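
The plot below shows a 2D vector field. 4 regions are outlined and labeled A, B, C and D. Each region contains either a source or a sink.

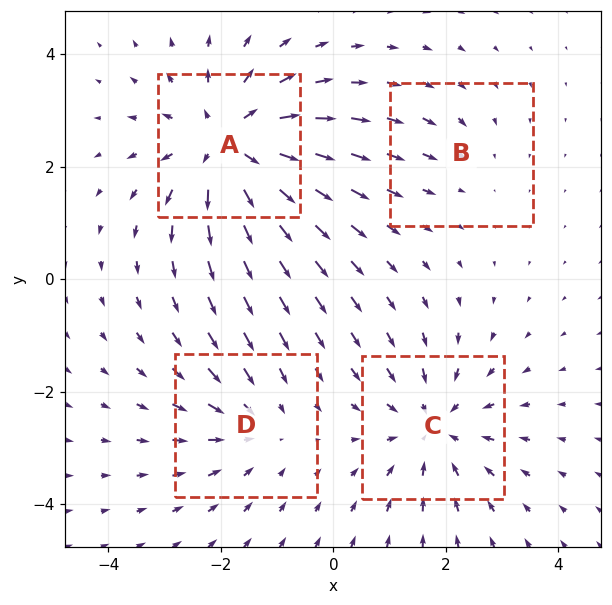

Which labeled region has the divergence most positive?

A

Divergence at each region's feature centre — A: about +6, B: about -2, C: about -4, D: about -3. Region A is most positive.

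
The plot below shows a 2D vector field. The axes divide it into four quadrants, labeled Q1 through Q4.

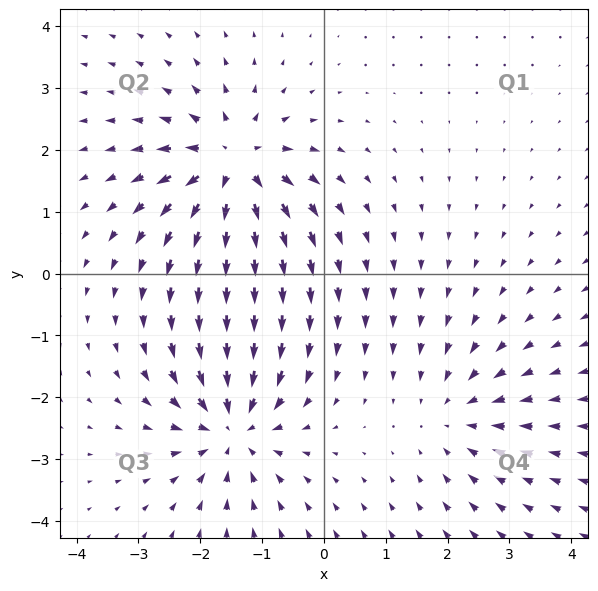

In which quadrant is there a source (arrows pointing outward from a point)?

Q2

The source sits at approximately (-1.5, 1.8), which lies in quadrant Q2. The divergence there is about +6, positive as expected for a source.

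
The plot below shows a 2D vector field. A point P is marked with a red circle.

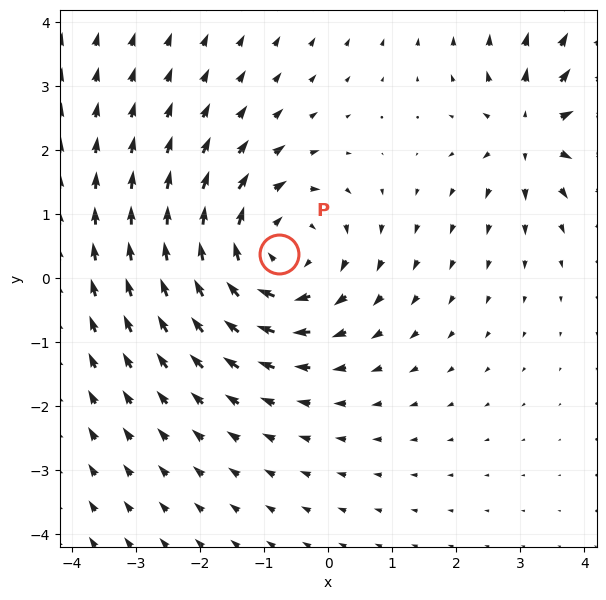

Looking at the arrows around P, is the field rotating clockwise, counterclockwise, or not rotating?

Near P at (-0.8, 0.4) the arrows circulate clockwise. The curl (z-component) there is about -4; negative curl means clockwise rotation.

clockwise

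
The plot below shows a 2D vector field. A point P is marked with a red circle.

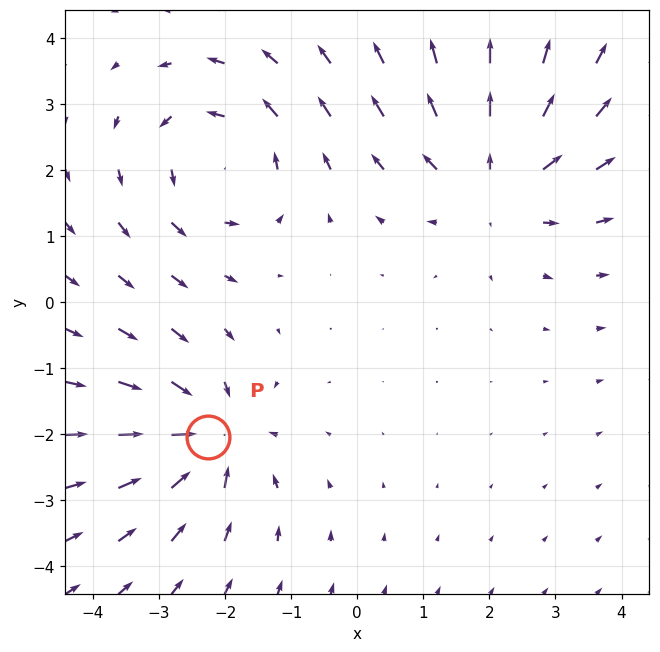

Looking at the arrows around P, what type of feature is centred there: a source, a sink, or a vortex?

sink

At P (-2.3, -2.0) the arrows converge inward. Divergence about -5, curl ≈0 — negative divergence with near-zero curl is a sink.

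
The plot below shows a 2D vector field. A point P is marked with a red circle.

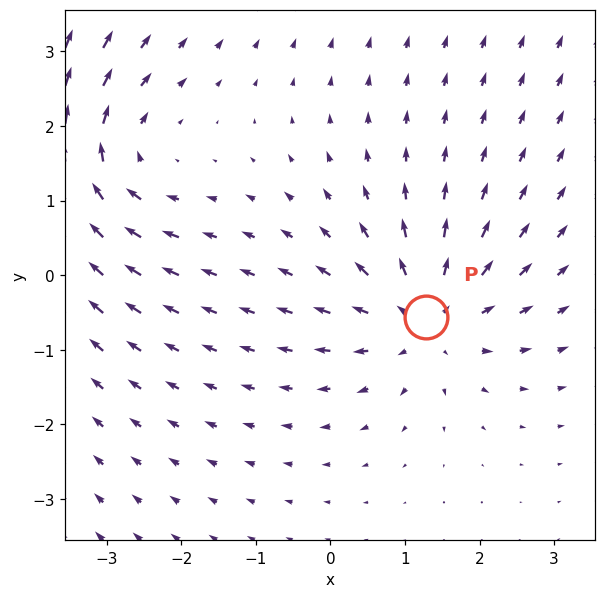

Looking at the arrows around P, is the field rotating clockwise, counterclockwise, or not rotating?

not rotating

Near P at (1.3, -0.6) the arrows show no circulation. The curl there is ≈0.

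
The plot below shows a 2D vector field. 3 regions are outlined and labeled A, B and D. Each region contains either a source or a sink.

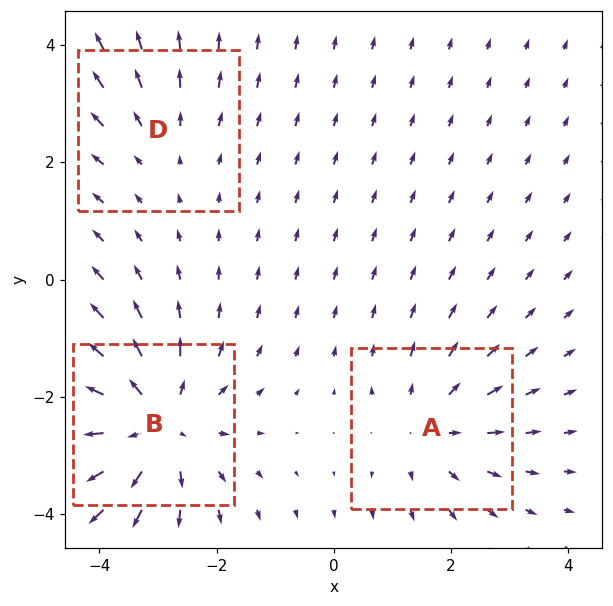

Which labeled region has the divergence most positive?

B

Divergence at each region's feature centre — A: about +3, B: about +4, D: about +2. Region B is most positive.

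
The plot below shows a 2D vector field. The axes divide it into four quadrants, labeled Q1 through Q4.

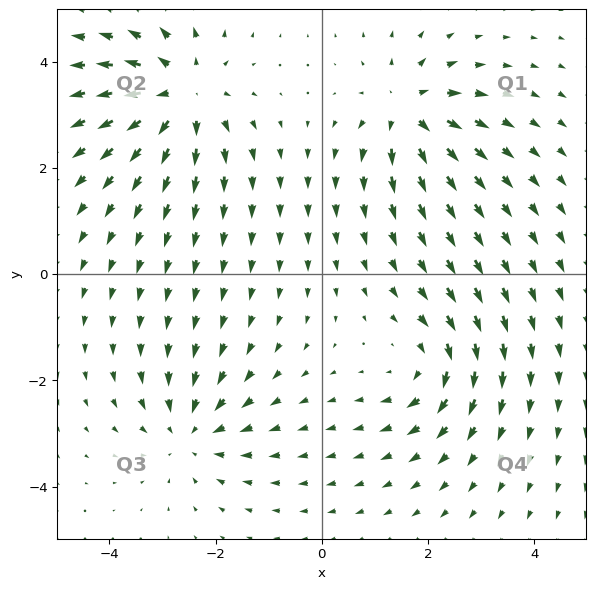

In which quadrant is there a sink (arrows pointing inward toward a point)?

The sink sits at approximately (-2.5, -3.0), which lies in quadrant Q3. The divergence there is about -3, negative as expected for a sink.

Q3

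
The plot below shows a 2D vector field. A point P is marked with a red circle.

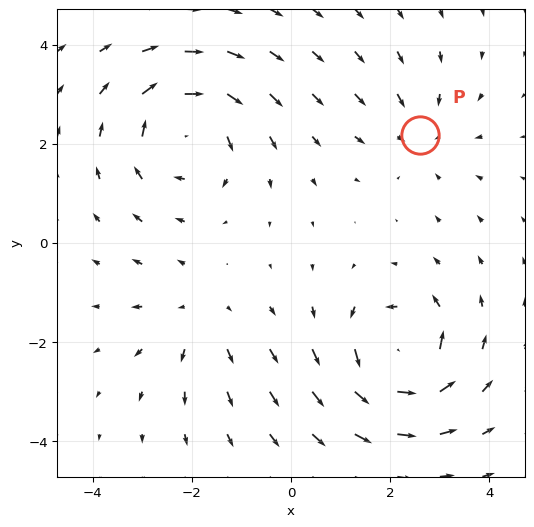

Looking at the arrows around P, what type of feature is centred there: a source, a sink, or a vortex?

sink

At P (2.6, 2.2) the arrows converge inward. Divergence about -2, curl ≈0 — negative divergence with near-zero curl is a sink.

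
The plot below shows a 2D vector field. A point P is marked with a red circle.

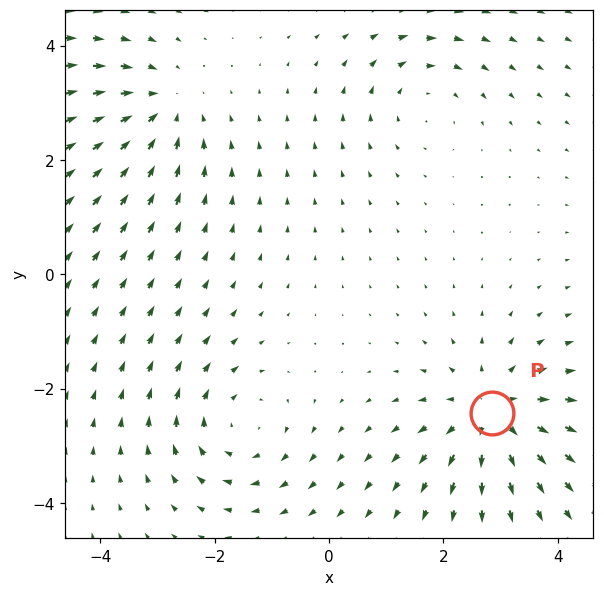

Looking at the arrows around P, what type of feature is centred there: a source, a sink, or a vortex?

source

At P (2.8, -2.4) the arrows spread outward. Divergence about +5, curl ≈0 — positive divergence with near-zero curl is a source.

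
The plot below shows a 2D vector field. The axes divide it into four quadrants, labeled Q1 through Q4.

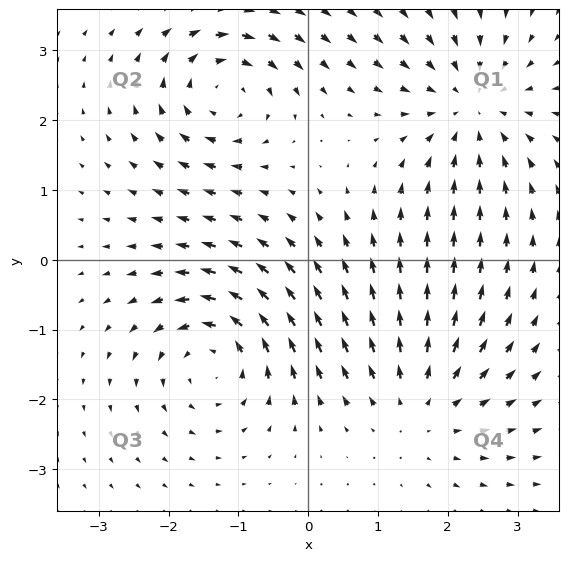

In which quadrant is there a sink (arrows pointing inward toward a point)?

The sink sits at approximately (2.3, 2.2), which lies in quadrant Q1. The divergence there is about -4, negative as expected for a sink.

Q1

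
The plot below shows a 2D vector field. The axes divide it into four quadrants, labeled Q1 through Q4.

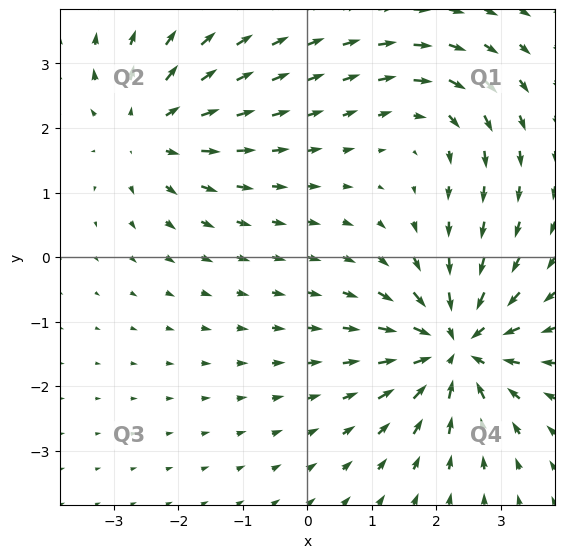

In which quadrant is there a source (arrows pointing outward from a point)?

Q2

The source sits at approximately (-2.5, 2.0), which lies in quadrant Q2. The divergence there is about +3, positive as expected for a source.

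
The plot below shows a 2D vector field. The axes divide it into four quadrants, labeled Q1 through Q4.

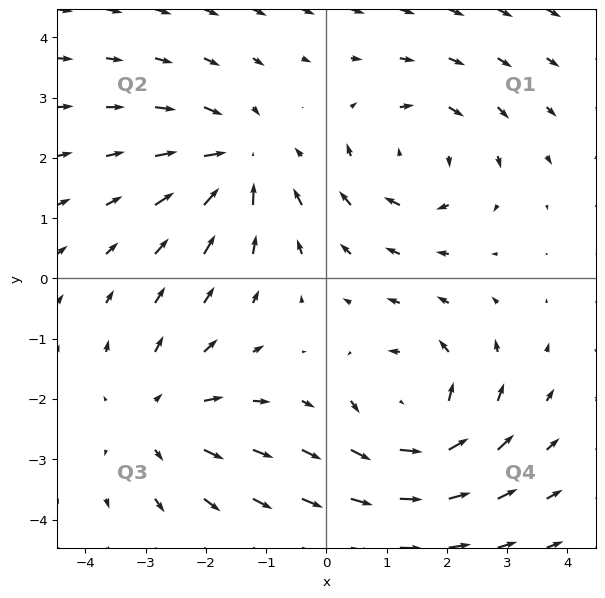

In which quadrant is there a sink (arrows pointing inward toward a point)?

Q2

The sink sits at approximately (-1.5, 1.9), which lies in quadrant Q2. The divergence there is about -4, negative as expected for a sink.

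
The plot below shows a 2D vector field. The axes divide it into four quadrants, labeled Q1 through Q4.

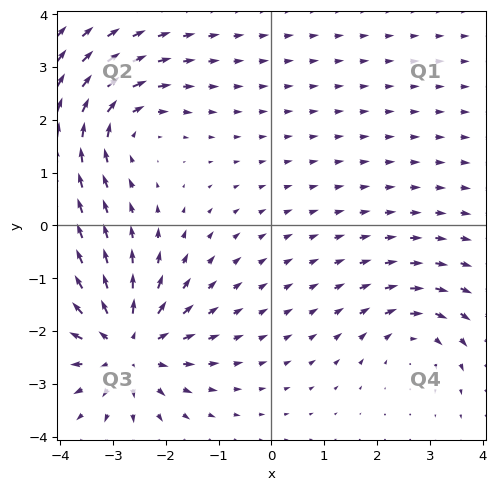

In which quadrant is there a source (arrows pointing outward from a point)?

The source sits at approximately (-2.7, -2.3), which lies in quadrant Q3. The divergence there is about +5, positive as expected for a source.

Q3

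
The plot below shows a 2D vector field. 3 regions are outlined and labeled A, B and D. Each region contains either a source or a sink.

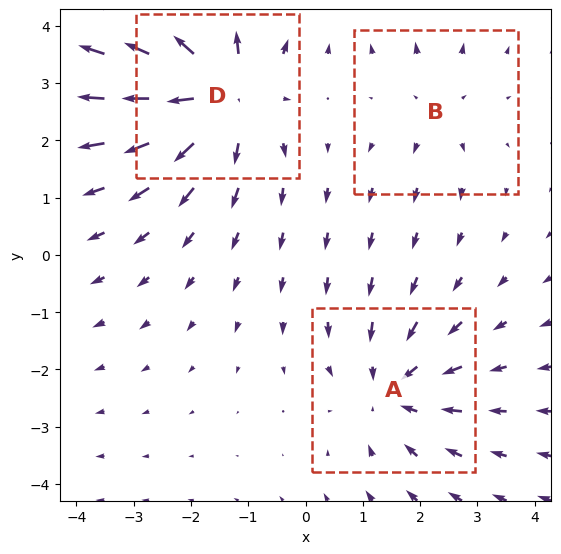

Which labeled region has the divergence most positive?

D

Divergence at each region's feature centre — A: about -3, B: about +2, D: about +4. Region D is most positive.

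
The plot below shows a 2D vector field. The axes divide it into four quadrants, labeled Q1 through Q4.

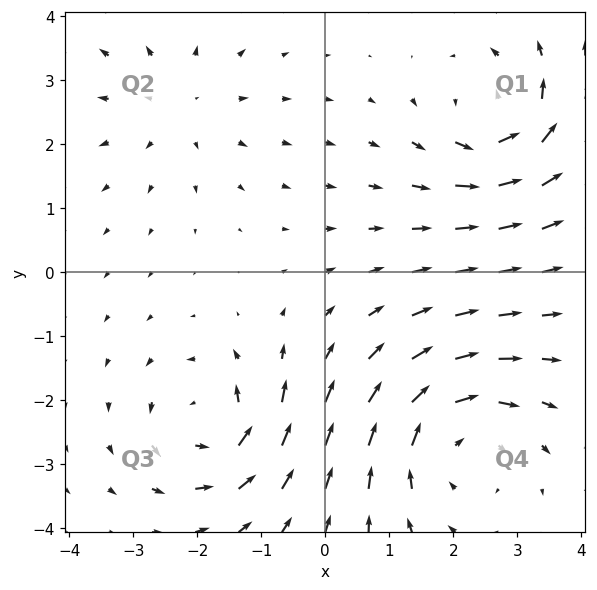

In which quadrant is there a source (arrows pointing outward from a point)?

Q2

The source sits at approximately (-2.3, 2.6), which lies in quadrant Q2. The divergence there is about +2, positive as expected for a source.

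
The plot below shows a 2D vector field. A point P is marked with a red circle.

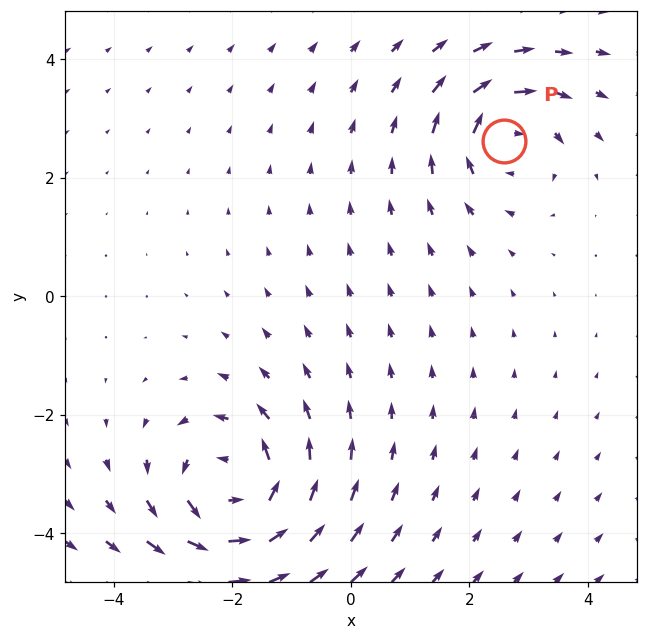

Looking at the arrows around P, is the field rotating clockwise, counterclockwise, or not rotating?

clockwise

Near P at (2.6, 2.6) the arrows circulate clockwise. The curl (z-component) there is about -4; negative curl means clockwise rotation.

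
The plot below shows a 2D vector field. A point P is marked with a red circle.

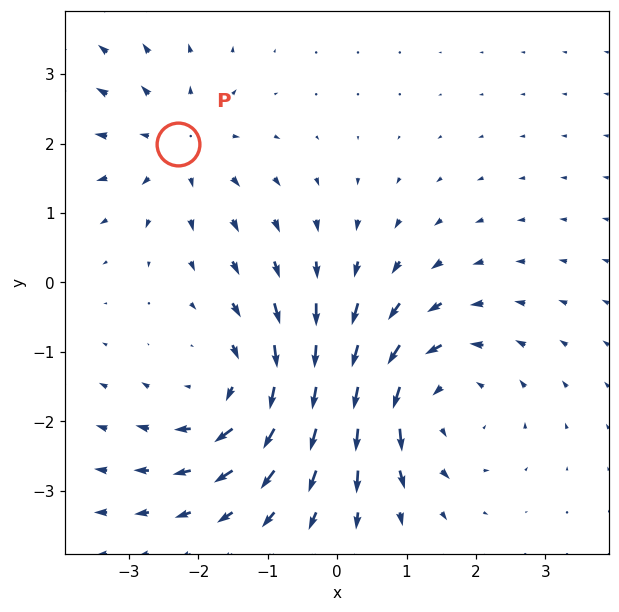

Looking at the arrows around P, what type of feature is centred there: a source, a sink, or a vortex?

At P (-2.3, 2.0) the arrows spread outward. Divergence about +3, curl ≈0 — positive divergence with near-zero curl is a source.

source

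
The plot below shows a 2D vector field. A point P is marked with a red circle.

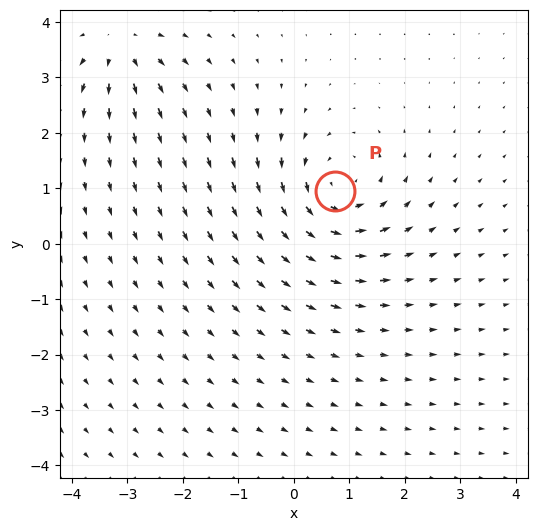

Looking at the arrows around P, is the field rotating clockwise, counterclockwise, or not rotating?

Near P at (0.7, 1.0) the arrows circulate counterclockwise. The curl (z-component) there is about +5; positive curl means counterclockwise rotation.

counterclockwise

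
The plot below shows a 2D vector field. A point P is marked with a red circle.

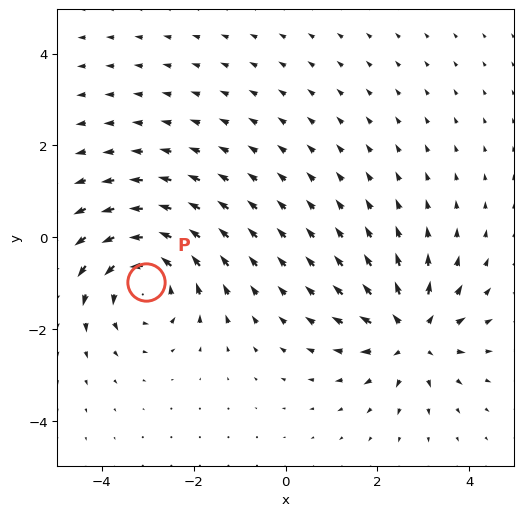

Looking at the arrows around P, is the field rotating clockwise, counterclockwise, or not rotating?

counterclockwise

Near P at (-3.0, -1.0) the arrows circulate counterclockwise. The curl (z-component) there is about +5; positive curl means counterclockwise rotation.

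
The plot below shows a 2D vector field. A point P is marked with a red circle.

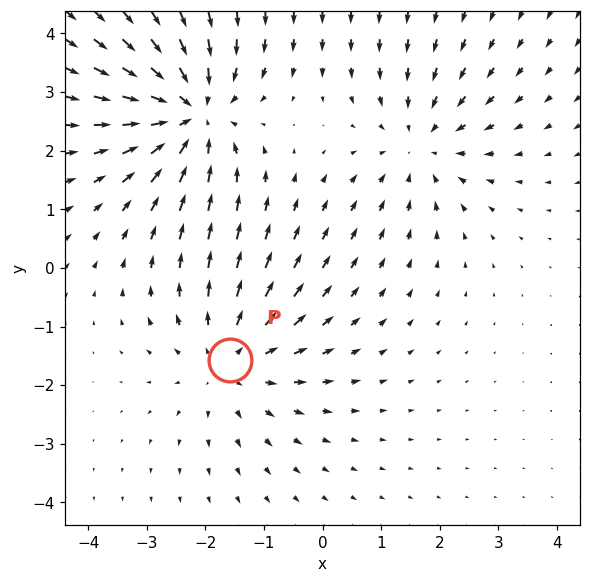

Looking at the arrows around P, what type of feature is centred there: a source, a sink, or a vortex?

At P (-1.6, -1.6) the arrows spread outward. Divergence about +3, curl ≈0 — positive divergence with near-zero curl is a source.

source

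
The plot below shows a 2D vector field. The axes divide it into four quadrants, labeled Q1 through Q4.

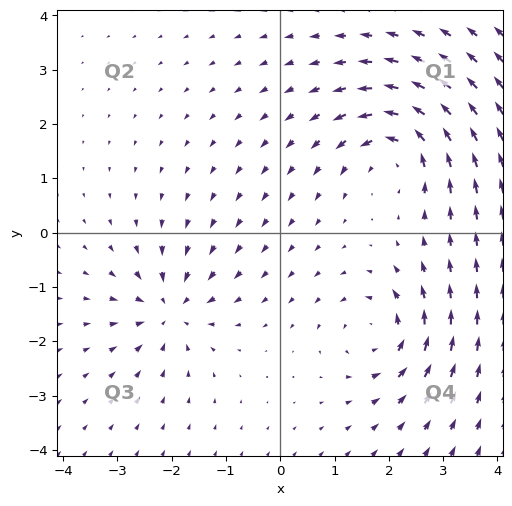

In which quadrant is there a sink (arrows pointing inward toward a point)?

The sink sits at approximately (-2.0, -1.4), which lies in quadrant Q3. The divergence there is about -5, negative as expected for a sink.

Q3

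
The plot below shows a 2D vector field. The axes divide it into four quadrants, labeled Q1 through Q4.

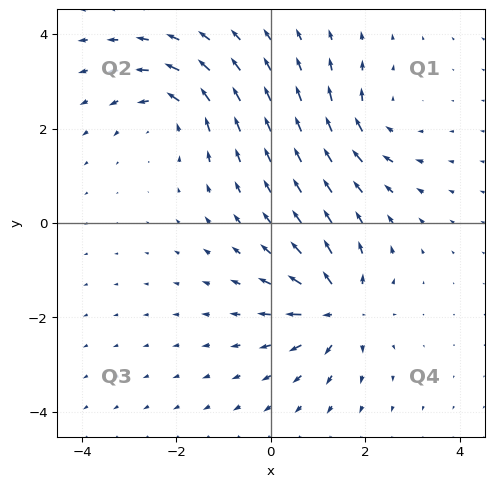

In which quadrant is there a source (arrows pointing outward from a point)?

Q4

The source sits at approximately (1.5, -1.8), which lies in quadrant Q4. The divergence there is about +7, positive as expected for a source.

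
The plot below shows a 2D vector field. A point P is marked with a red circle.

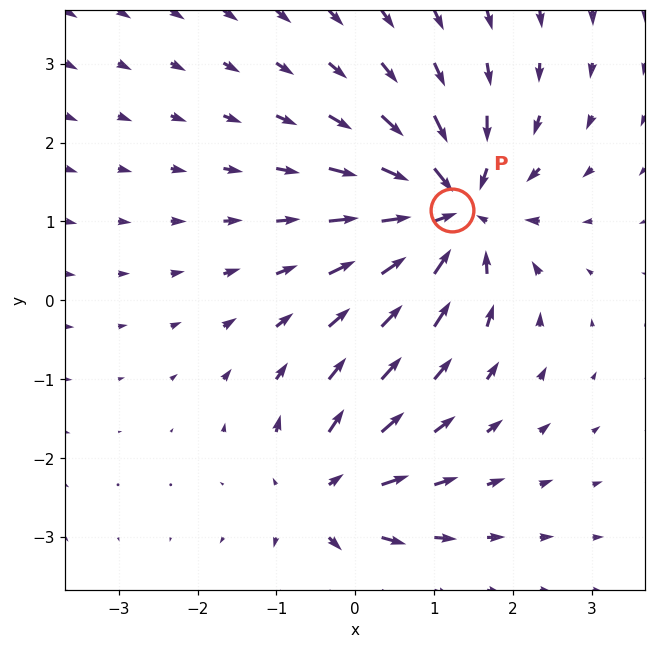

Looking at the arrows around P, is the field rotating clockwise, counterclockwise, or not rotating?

Near P at (1.2, 1.1) the arrows show no circulation. The curl there is ≈0.

not rotating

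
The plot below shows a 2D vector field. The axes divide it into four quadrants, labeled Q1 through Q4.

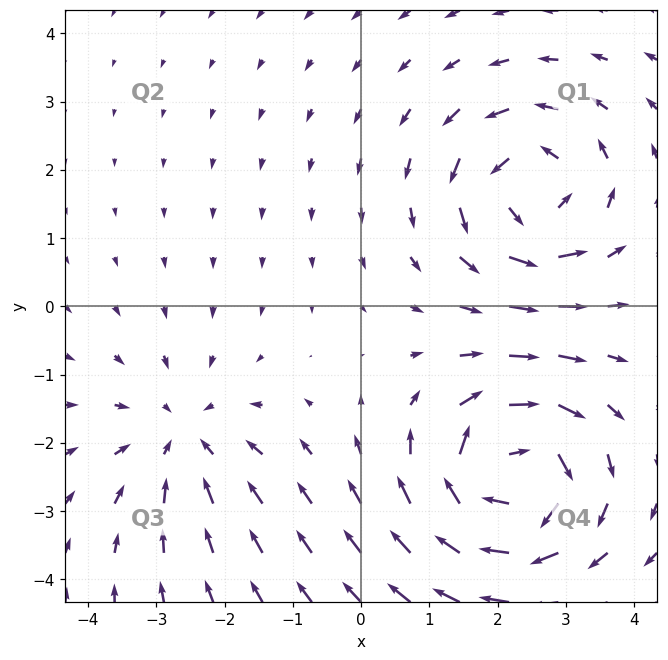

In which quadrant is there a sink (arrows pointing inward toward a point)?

Q3

The sink sits at approximately (-2.6, -1.9), which lies in quadrant Q3. The divergence there is about -3, negative as expected for a sink.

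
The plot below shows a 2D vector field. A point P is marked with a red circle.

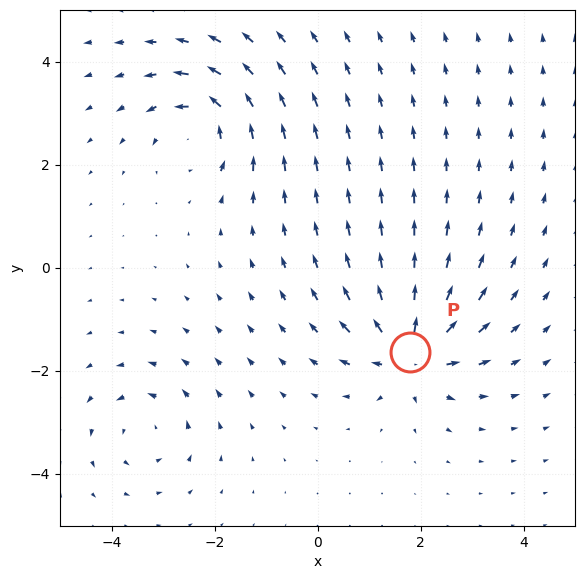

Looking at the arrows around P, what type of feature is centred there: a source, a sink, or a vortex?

At P (1.8, -1.6) the arrows spread outward. Divergence about +7, curl ≈0 — positive divergence with near-zero curl is a source.

source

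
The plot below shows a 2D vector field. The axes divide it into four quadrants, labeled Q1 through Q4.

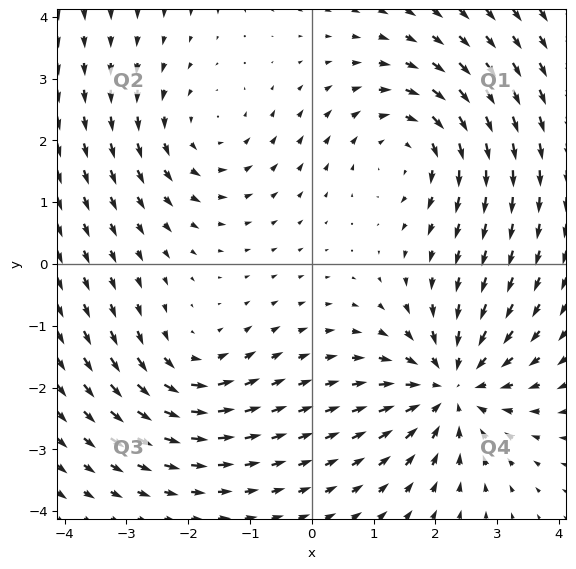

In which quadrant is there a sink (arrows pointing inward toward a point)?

The sink sits at approximately (2.3, -2.0), which lies in quadrant Q4. The divergence there is about -5, negative as expected for a sink.

Q4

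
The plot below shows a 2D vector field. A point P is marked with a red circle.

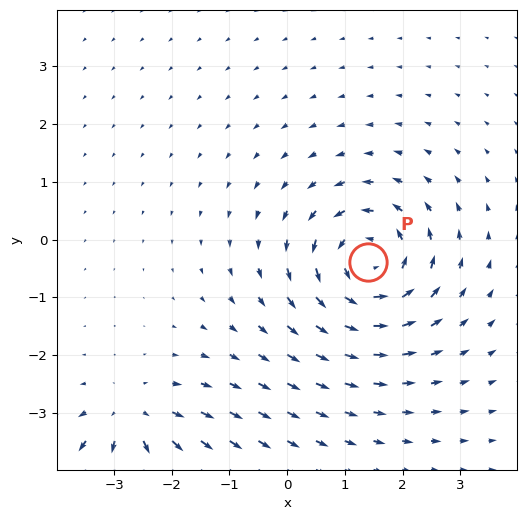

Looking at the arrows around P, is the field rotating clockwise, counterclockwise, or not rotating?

counterclockwise

Near P at (1.4, -0.4) the arrows circulate counterclockwise. The curl (z-component) there is about +6; positive curl means counterclockwise rotation.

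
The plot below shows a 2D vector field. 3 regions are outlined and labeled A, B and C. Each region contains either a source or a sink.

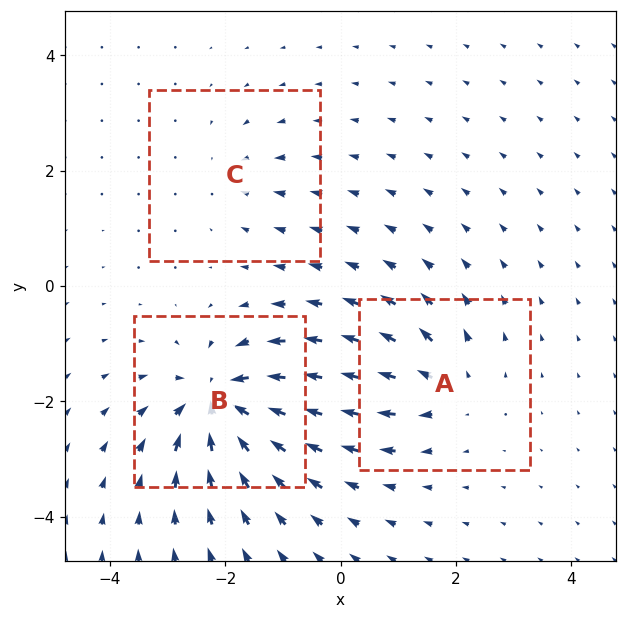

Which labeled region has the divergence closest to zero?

C

Divergence at each region's feature centre — A: about +4, B: about -6, C: about -2. Region C is closest to zero.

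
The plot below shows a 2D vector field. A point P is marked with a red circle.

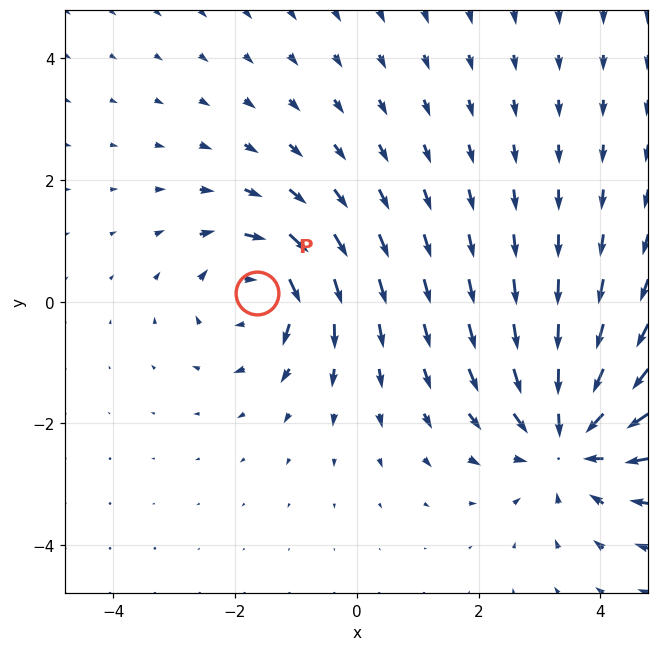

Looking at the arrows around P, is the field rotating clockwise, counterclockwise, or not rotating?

clockwise

Near P at (-1.6, 0.1) the arrows circulate clockwise. The curl (z-component) there is about -4; negative curl means clockwise rotation.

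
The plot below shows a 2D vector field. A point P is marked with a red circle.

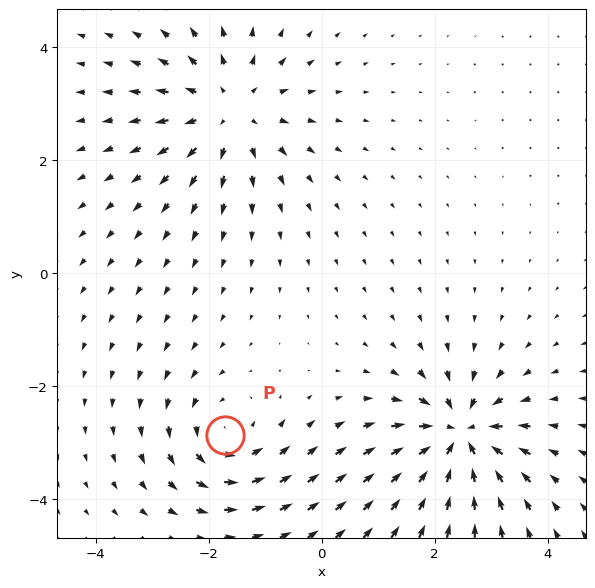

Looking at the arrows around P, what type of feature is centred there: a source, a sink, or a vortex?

vortex

At P (-1.7, -2.9) the arrows circulate counterclockwise. Divergence ≈0, curl about +4 — near-zero divergence with nonzero curl is a vortex.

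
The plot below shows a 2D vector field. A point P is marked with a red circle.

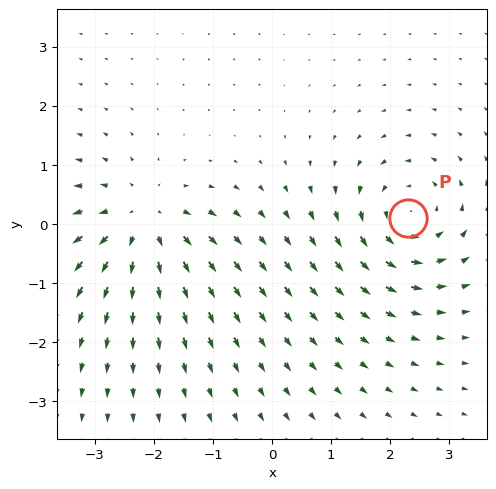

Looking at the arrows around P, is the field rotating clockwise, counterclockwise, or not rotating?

counterclockwise

Near P at (2.3, 0.1) the arrows circulate counterclockwise. The curl (z-component) there is about +4; positive curl means counterclockwise rotation.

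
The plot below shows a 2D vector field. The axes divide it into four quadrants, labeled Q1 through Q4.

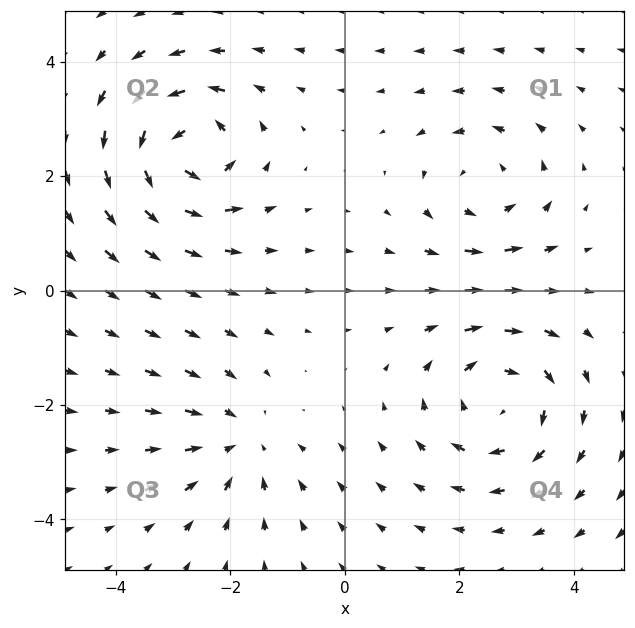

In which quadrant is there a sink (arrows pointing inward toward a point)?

Q3

The sink sits at approximately (-1.8, -2.7), which lies in quadrant Q3. The divergence there is about -3, negative as expected for a sink.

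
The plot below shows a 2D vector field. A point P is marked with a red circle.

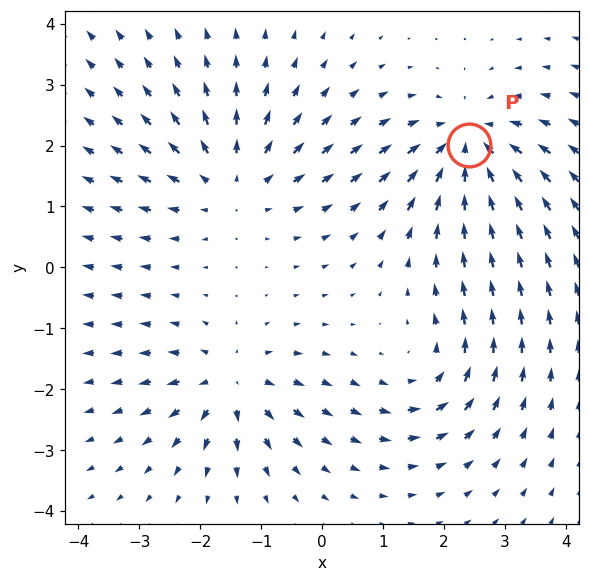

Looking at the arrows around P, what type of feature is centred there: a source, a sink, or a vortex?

sink

At P (2.4, 2.0) the arrows converge inward. Divergence about -5, curl ≈0 — negative divergence with near-zero curl is a sink.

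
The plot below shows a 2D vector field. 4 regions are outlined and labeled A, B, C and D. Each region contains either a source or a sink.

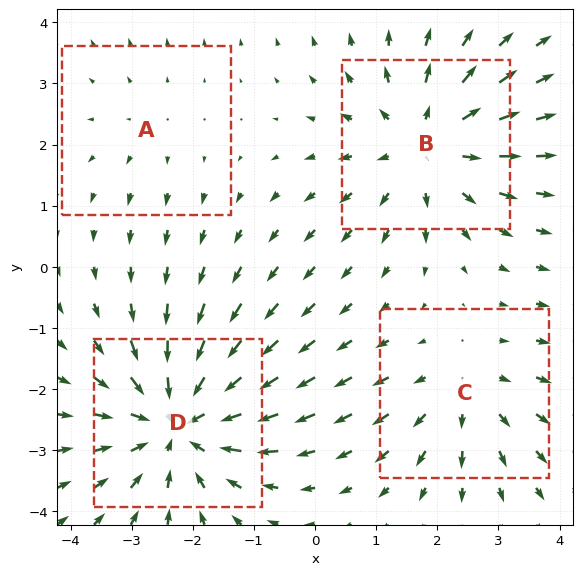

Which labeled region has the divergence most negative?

D

Divergence at each region's feature centre — A: about +2, B: about +4, C: about +3, D: about -6. Region D is most negative.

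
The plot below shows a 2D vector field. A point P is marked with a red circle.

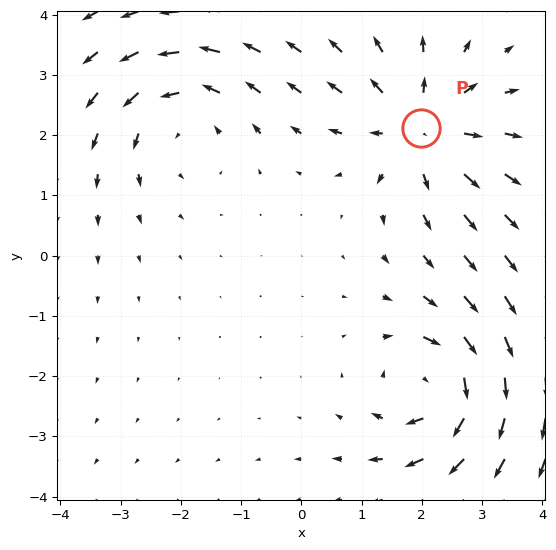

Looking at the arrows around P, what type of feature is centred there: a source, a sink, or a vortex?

source

At P (2.0, 2.1) the arrows spread outward. Divergence about +5, curl ≈0 — positive divergence with near-zero curl is a source.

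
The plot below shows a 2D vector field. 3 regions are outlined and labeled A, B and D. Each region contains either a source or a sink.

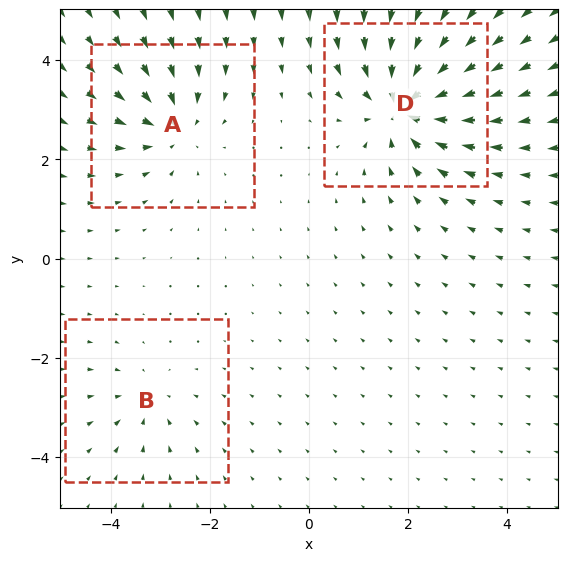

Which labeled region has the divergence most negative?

D

Divergence at each region's feature centre — A: about -4, B: about -2, D: about -6. Region D is most negative.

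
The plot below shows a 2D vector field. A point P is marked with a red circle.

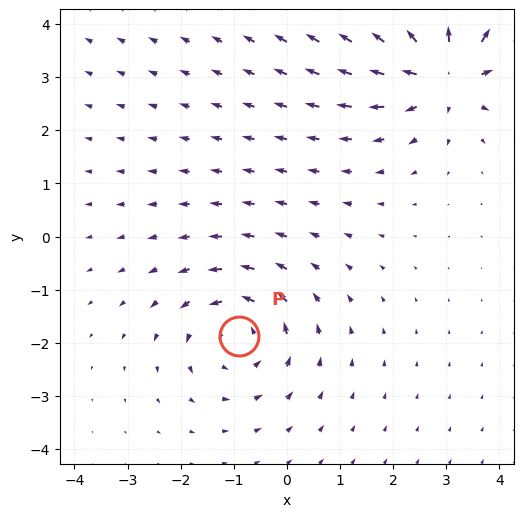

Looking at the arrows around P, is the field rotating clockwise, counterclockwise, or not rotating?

counterclockwise

Near P at (-0.9, -1.9) the arrows circulate counterclockwise. The curl (z-component) there is about +3; positive curl means counterclockwise rotation.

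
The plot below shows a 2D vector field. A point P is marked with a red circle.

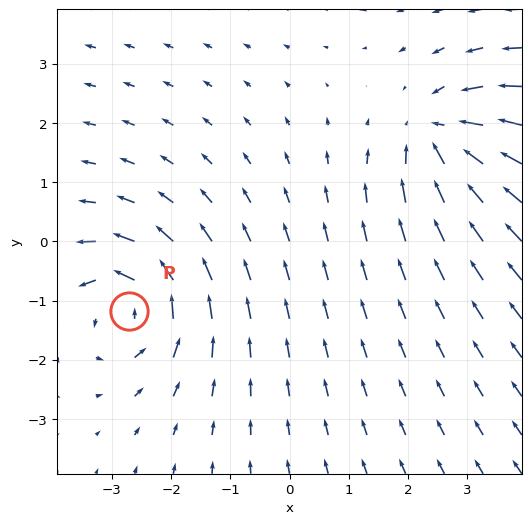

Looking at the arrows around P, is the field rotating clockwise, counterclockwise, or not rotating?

counterclockwise

Near P at (-2.7, -1.2) the arrows circulate counterclockwise. The curl (z-component) there is about +4; positive curl means counterclockwise rotation.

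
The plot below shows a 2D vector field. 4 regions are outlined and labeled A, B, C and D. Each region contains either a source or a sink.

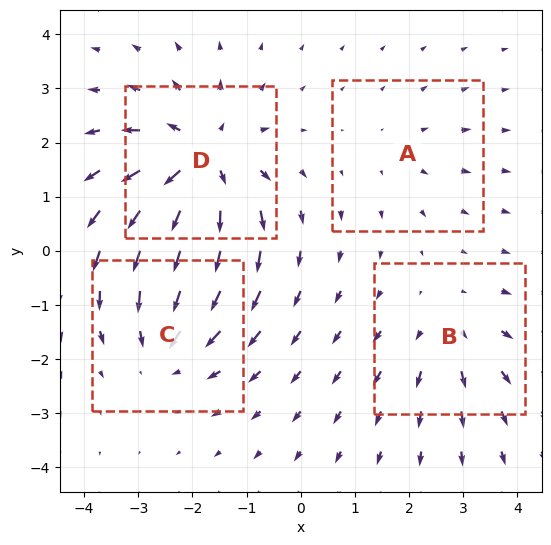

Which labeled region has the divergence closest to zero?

Divergence at each region's feature centre — A: about +2, B: about +3, C: about -4, D: about +7. Region A is closest to zero.

A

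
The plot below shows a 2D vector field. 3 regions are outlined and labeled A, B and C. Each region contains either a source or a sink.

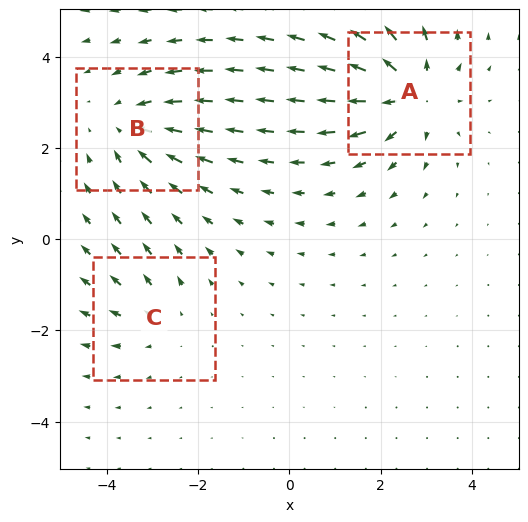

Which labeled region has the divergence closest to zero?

C

Divergence at each region's feature centre — A: about +5, B: about -3, C: about +2. Region C is closest to zero.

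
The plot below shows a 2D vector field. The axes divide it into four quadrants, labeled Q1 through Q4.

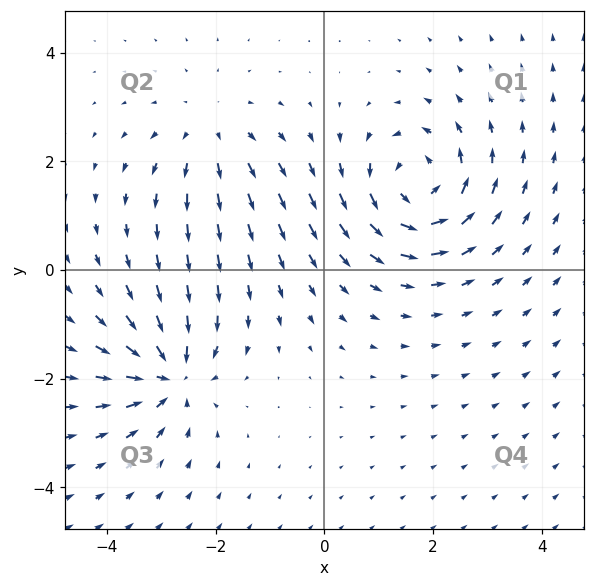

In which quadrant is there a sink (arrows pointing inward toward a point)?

Q3

The sink sits at approximately (-2.8, -1.9), which lies in quadrant Q3. The divergence there is about -6, negative as expected for a sink.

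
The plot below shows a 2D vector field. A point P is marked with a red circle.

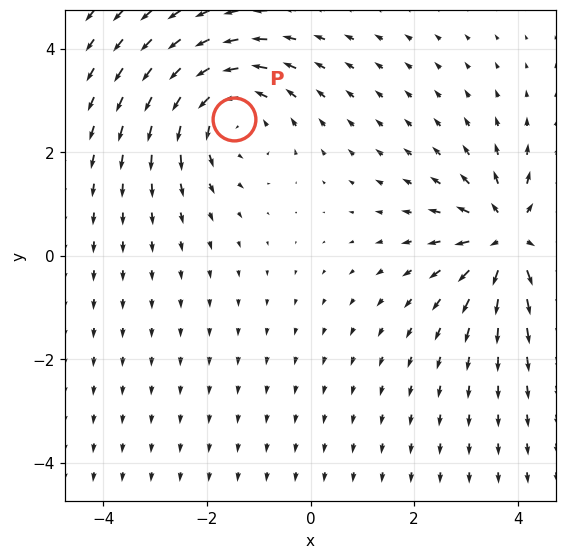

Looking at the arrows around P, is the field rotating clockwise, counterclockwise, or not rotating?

counterclockwise

Near P at (-1.5, 2.6) the arrows circulate counterclockwise. The curl (z-component) there is about +4; positive curl means counterclockwise rotation.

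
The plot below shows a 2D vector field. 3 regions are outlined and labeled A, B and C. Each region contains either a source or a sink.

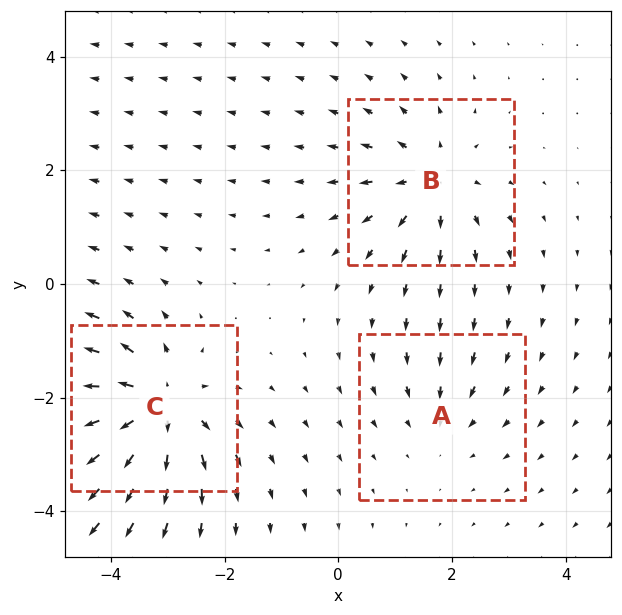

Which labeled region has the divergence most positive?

C

Divergence at each region's feature centre — A: about -2, B: about +4, C: about +5. Region C is most positive.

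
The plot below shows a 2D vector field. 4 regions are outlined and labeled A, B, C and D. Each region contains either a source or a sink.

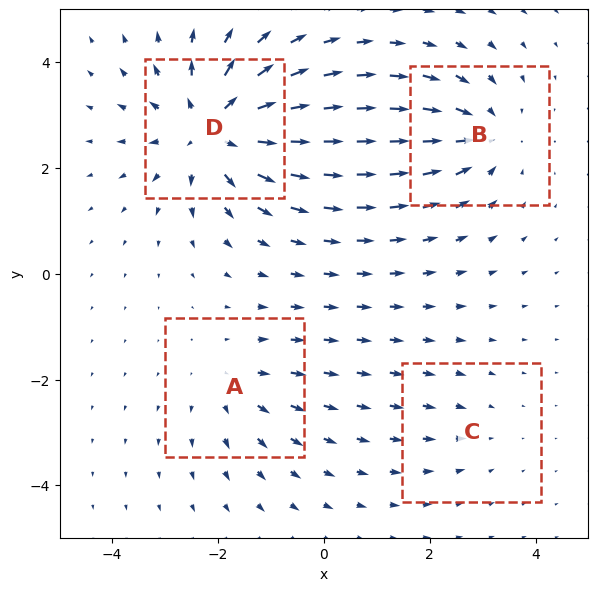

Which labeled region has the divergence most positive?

Divergence at each region's feature centre — A: about +3, B: about -4, C: about -2, D: about +7. Region D is most positive.

D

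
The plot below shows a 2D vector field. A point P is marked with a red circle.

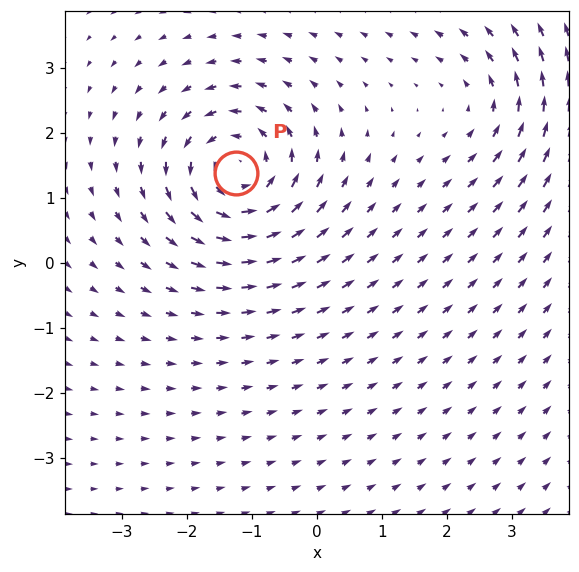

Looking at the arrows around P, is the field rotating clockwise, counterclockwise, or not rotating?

counterclockwise

Near P at (-1.2, 1.4) the arrows circulate counterclockwise. The curl (z-component) there is about +6; positive curl means counterclockwise rotation.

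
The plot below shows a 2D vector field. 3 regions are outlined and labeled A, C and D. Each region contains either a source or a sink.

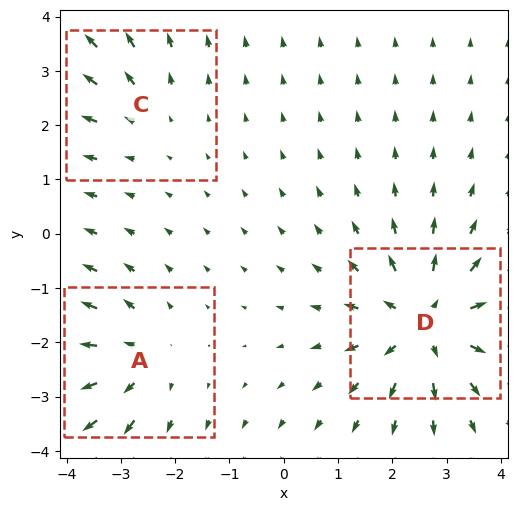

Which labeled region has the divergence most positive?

Divergence at each region's feature centre — A: about +3, C: about +2, D: about +5. Region D is most positive.

D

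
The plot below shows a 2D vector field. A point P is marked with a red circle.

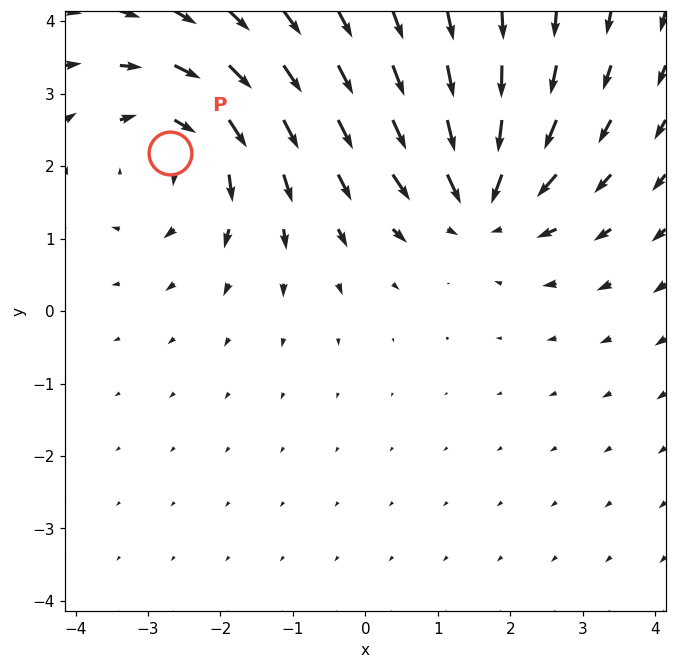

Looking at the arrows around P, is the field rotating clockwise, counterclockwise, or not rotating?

clockwise

Near P at (-2.7, 2.2) the arrows circulate clockwise. The curl (z-component) there is about -4; negative curl means clockwise rotation.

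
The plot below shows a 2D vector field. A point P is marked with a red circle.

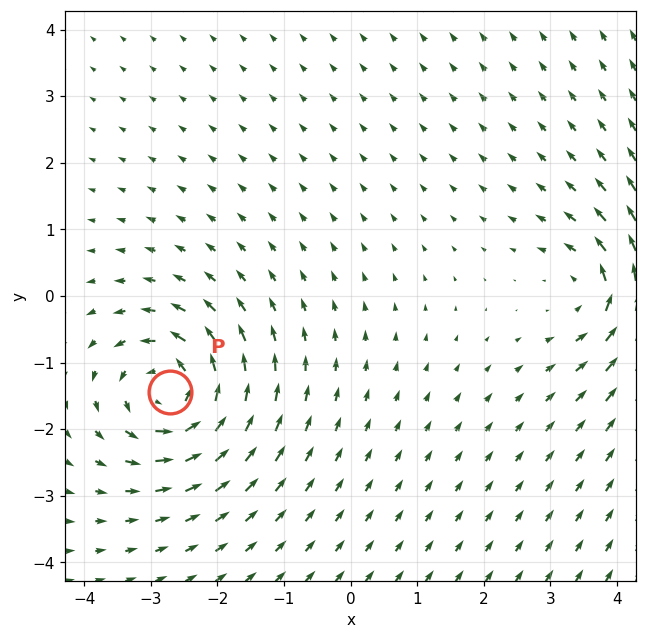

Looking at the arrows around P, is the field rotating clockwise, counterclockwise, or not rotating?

counterclockwise

Near P at (-2.7, -1.4) the arrows circulate counterclockwise. The curl (z-component) there is about +7; positive curl means counterclockwise rotation.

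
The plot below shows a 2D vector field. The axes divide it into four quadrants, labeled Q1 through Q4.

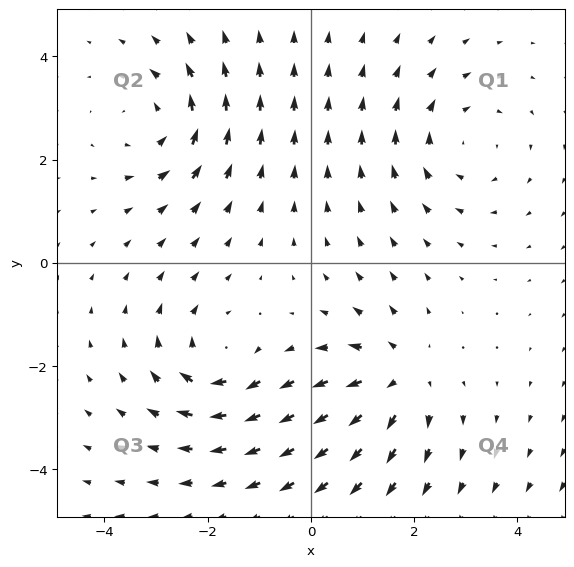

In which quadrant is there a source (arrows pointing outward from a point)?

The source sits at approximately (1.7, -2.2), which lies in quadrant Q4. The divergence there is about +4, positive as expected for a source.

Q4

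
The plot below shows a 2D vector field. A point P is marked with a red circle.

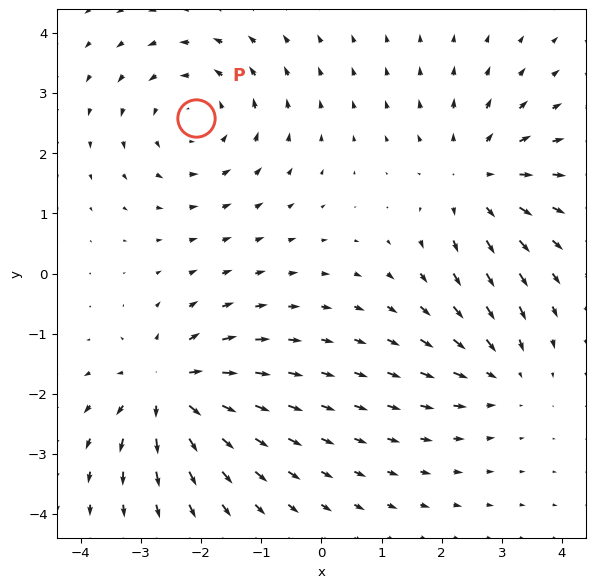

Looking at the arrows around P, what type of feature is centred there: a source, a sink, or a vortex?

At P (-2.1, 2.6) the arrows circulate counterclockwise. Divergence ≈0, curl about +4 — near-zero divergence with nonzero curl is a vortex.

vortex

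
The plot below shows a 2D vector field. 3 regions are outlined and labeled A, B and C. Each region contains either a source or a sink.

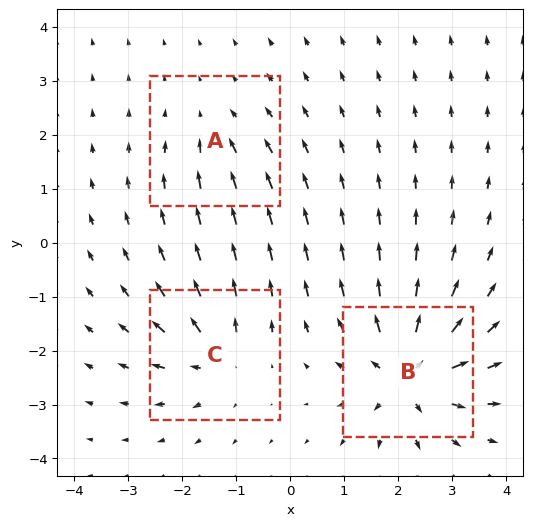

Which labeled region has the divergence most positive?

Divergence at each region's feature centre — A: about -2, B: about +6, C: about +4. Region B is most positive.

B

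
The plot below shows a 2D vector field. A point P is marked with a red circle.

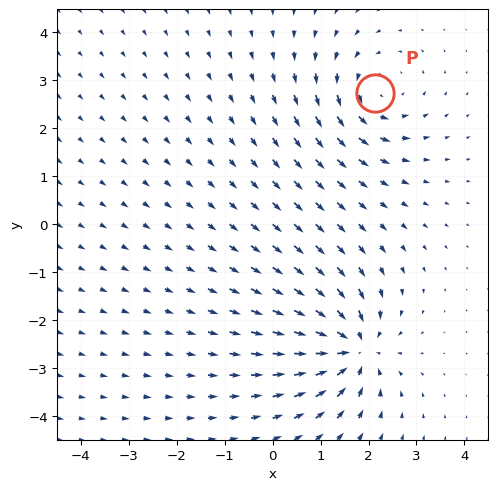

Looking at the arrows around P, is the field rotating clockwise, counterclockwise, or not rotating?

Near P at (2.1, 2.7) the arrows circulate counterclockwise. The curl (z-component) there is about +4; positive curl means counterclockwise rotation.

counterclockwise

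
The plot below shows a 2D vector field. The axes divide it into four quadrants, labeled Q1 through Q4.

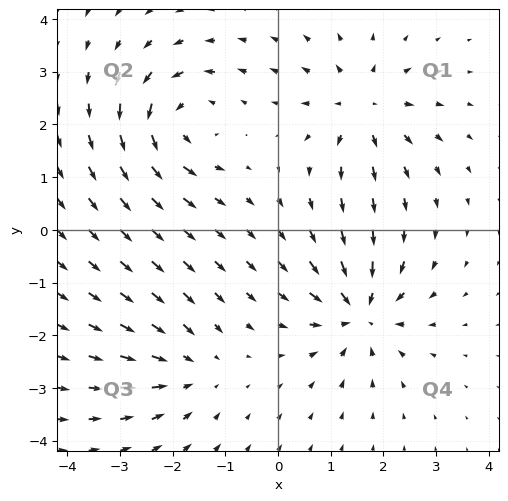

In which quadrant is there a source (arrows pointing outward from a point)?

The source sits at approximately (1.6, 2.3), which lies in quadrant Q1. The divergence there is about +4, positive as expected for a source.

Q1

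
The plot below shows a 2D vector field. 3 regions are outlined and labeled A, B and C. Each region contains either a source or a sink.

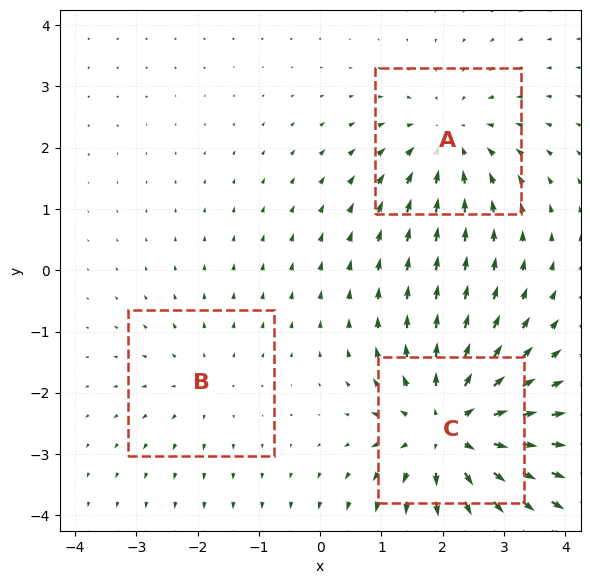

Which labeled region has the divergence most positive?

Divergence at each region's feature centre — A: about -3, B: about +2, C: about +5. Region C is most positive.

C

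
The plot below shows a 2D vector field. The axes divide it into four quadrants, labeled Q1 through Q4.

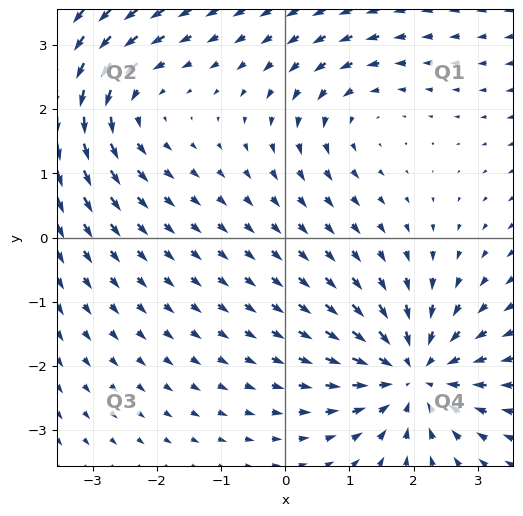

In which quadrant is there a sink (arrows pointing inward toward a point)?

Q4

The sink sits at approximately (2.0, -2.1), which lies in quadrant Q4. The divergence there is about -5, negative as expected for a sink.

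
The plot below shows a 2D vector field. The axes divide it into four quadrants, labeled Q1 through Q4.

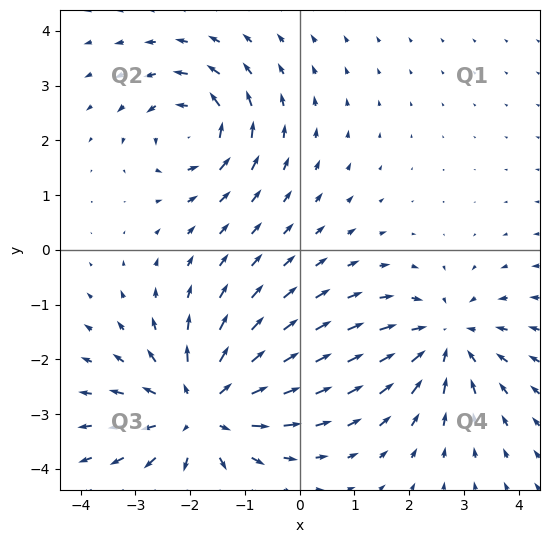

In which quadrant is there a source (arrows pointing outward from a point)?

The source sits at approximately (-1.8, -2.9), which lies in quadrant Q3. The divergence there is about +4, positive as expected for a source.

Q3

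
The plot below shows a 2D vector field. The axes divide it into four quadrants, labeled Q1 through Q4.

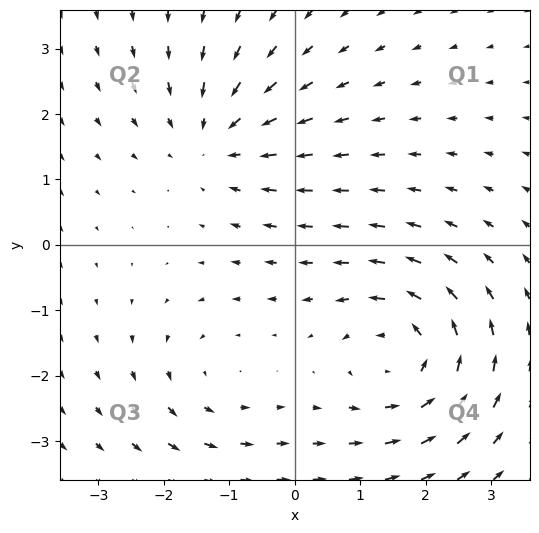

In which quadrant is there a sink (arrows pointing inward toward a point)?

The sink sits at approximately (-1.2, 1.6), which lies in quadrant Q2. The divergence there is about -4, negative as expected for a sink.

Q2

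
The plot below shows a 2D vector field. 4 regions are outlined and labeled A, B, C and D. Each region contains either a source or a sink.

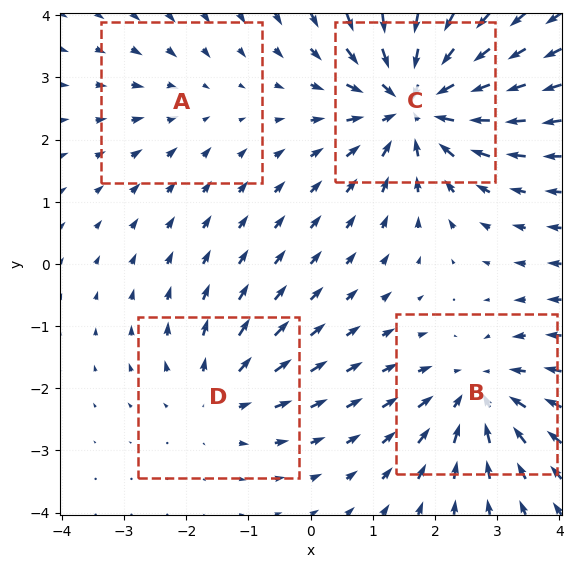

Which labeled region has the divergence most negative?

C

Divergence at each region's feature centre — A: about -2, B: about -5, C: about -7, D: about +3. Region C is most negative.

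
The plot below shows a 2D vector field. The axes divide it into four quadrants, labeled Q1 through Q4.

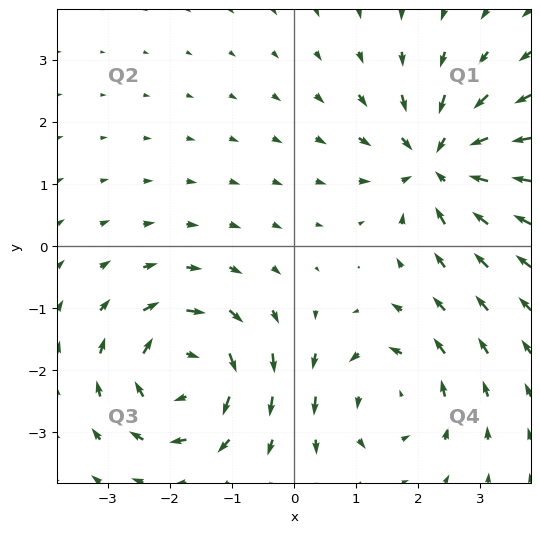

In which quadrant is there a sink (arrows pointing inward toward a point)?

Q1

The sink sits at approximately (2.3, 1.3), which lies in quadrant Q1. The divergence there is about -6, negative as expected for a sink.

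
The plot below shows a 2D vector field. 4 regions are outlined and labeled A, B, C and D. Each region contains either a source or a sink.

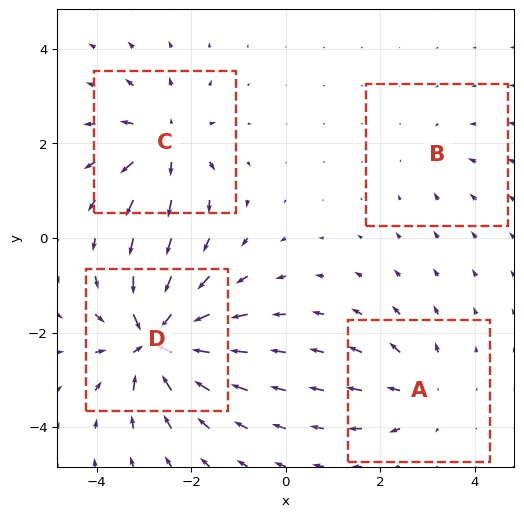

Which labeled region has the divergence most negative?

Divergence at each region's feature centre — A: about +4, B: about -2, C: about +6, D: about -9. Region D is most negative.

D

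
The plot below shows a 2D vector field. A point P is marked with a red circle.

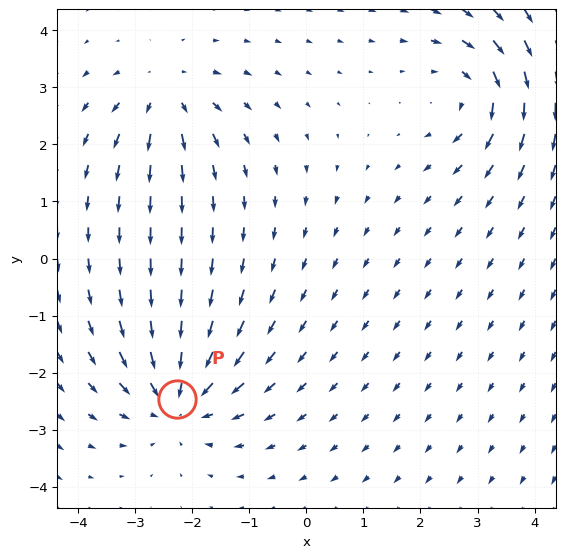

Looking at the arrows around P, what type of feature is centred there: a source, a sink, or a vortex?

sink

At P (-2.3, -2.5) the arrows converge inward. Divergence about -4, curl ≈0 — negative divergence with near-zero curl is a sink.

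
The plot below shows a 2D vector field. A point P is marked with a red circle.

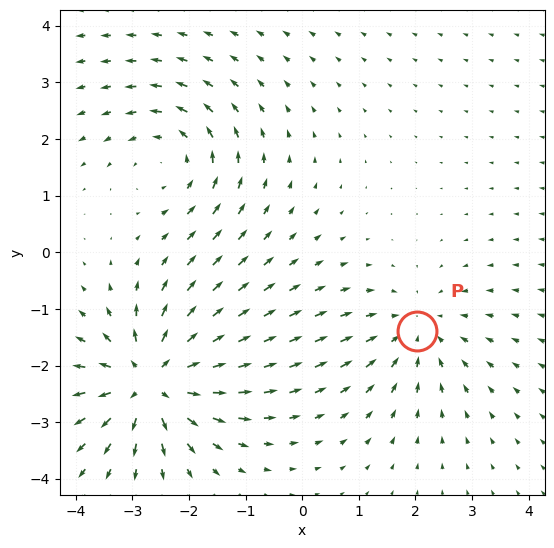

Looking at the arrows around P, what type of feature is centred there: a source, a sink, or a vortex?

At P (2.0, -1.4) the arrows converge inward. Divergence about -3, curl ≈0 — negative divergence with near-zero curl is a sink.

sink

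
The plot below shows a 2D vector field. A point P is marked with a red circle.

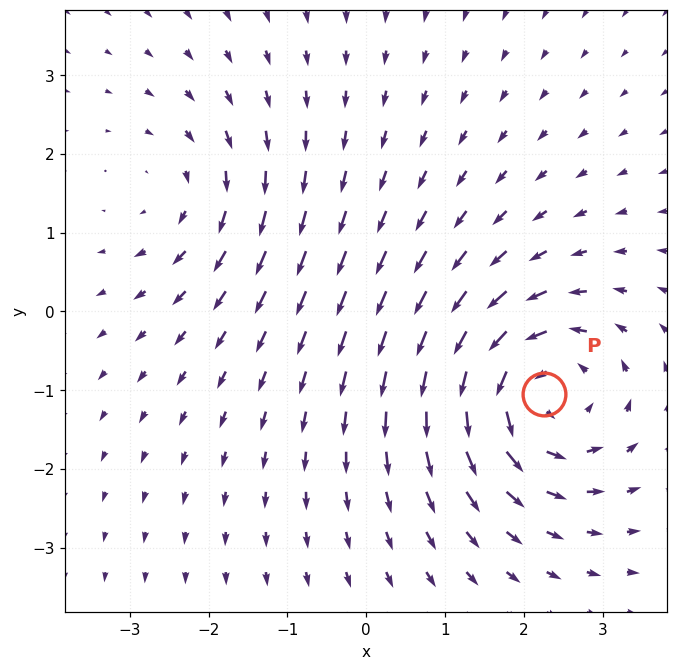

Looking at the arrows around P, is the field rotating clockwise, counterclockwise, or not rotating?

counterclockwise

Near P at (2.3, -1.0) the arrows circulate counterclockwise. The curl (z-component) there is about +5; positive curl means counterclockwise rotation.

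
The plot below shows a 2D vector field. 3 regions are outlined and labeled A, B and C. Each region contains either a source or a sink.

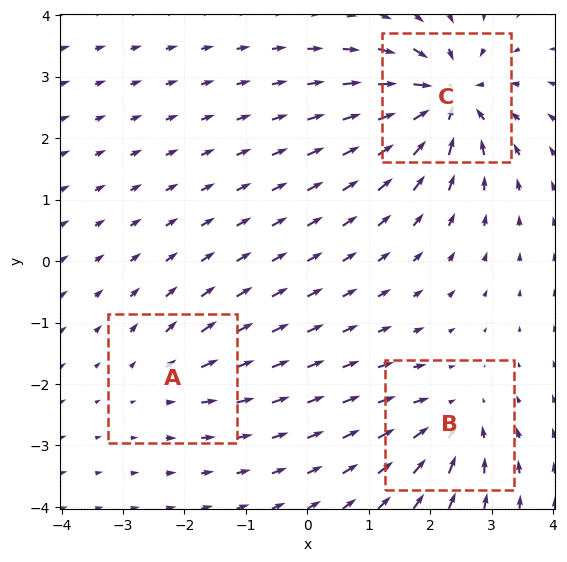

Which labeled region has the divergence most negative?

C

Divergence at each region's feature centre — A: about +2, B: about -4, C: about -6. Region C is most negative.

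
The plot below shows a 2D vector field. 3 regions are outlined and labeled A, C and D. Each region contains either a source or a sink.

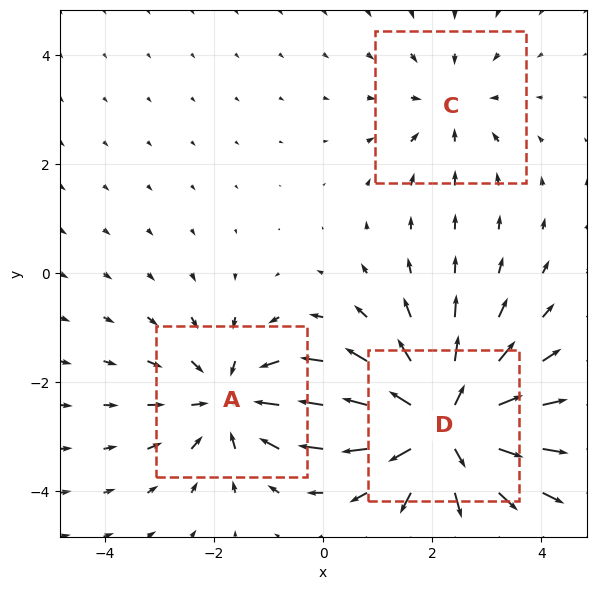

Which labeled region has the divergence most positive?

Divergence at each region's feature centre — A: about -3, C: about -2, D: about +5. Region D is most positive.

D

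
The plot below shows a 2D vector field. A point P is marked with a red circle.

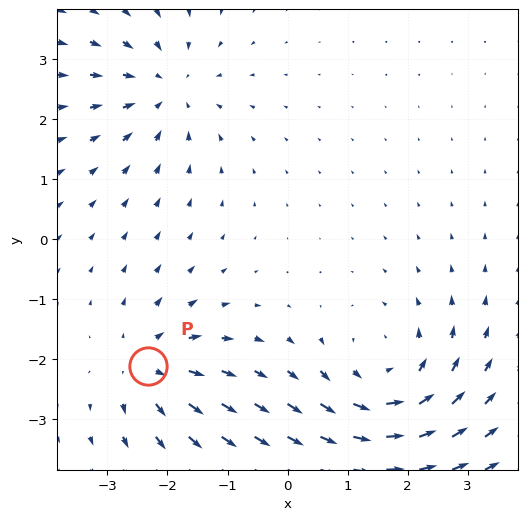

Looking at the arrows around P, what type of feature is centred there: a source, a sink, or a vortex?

source

At P (-2.3, -2.1) the arrows spread outward. Divergence about +4, curl ≈0 — positive divergence with near-zero curl is a source.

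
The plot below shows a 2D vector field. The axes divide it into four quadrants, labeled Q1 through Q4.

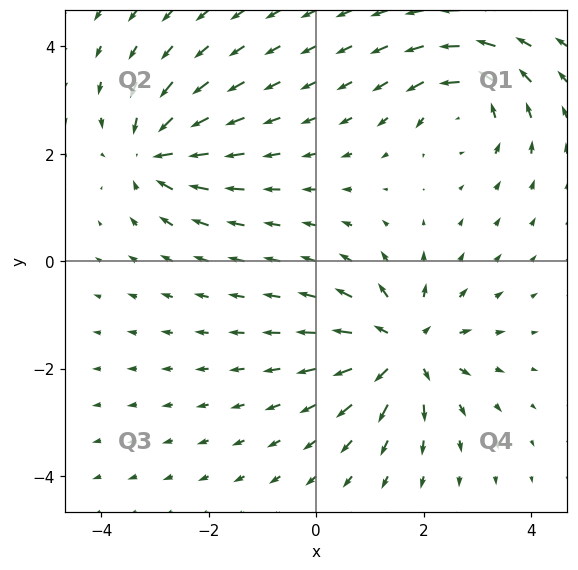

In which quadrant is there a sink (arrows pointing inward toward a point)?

The sink sits at approximately (-3.0, 2.0), which lies in quadrant Q2. The divergence there is about -5, negative as expected for a sink.

Q2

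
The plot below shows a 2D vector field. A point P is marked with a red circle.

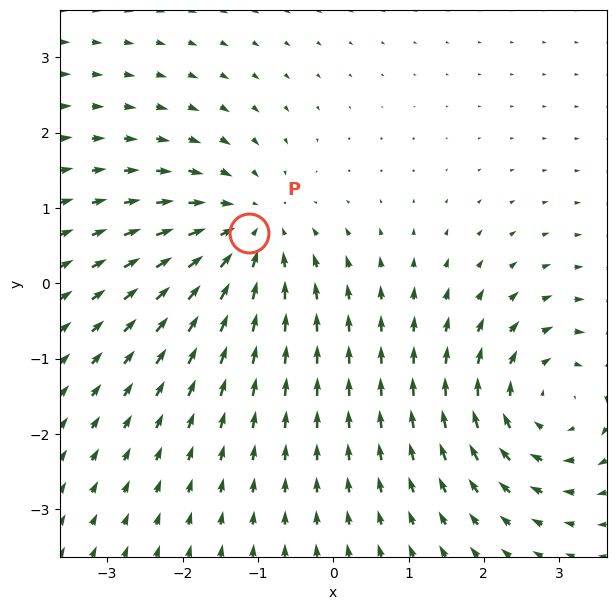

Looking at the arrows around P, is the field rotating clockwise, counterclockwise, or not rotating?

Near P at (-1.1, 0.7) the arrows show no circulation. The curl there is ≈0.

not rotating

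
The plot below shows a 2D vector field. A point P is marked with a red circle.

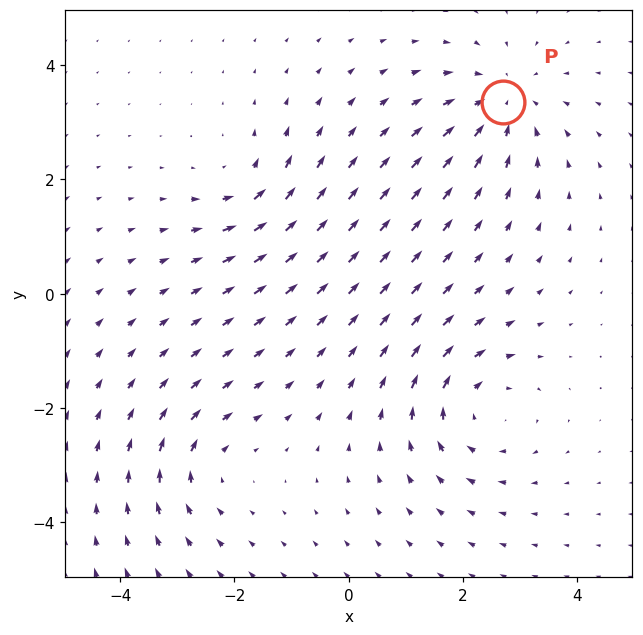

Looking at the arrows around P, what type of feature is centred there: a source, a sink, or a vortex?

sink

At P (2.7, 3.4) the arrows converge inward. Divergence about -4, curl ≈0 — negative divergence with near-zero curl is a sink.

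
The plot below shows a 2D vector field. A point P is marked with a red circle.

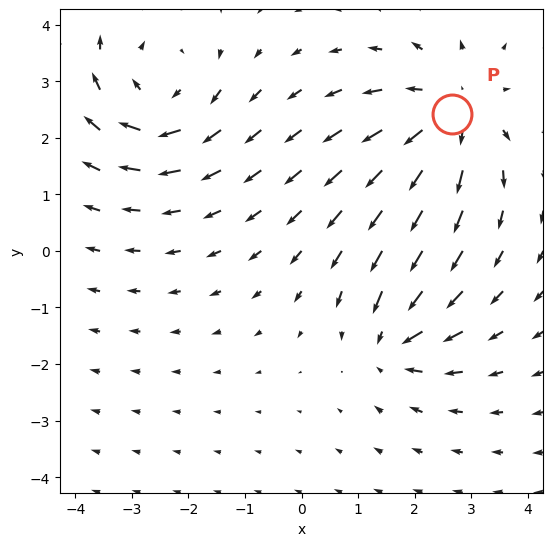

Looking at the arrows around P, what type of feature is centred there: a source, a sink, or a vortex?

source

At P (2.7, 2.4) the arrows spread outward. Divergence about +4, curl ≈0 — positive divergence with near-zero curl is a source.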